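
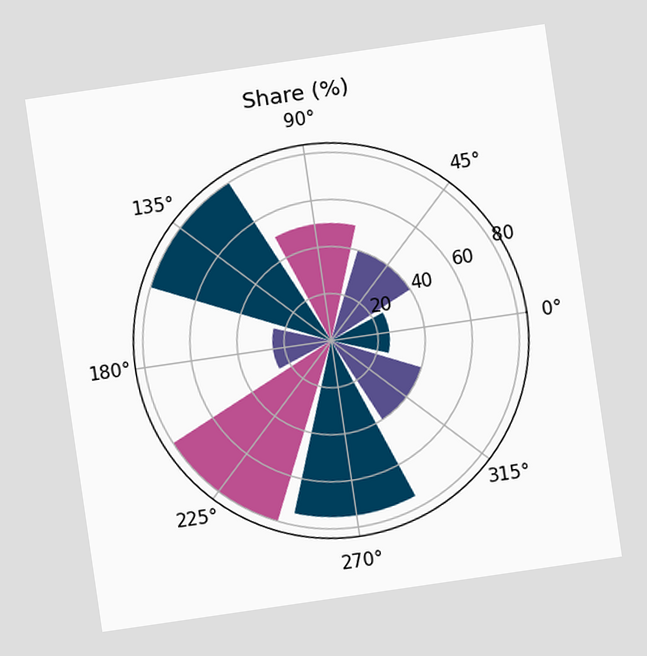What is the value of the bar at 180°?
25%

The chart is tilted about 8° counter-clockwise. The bar at 180° reaches 25% on the radial axis.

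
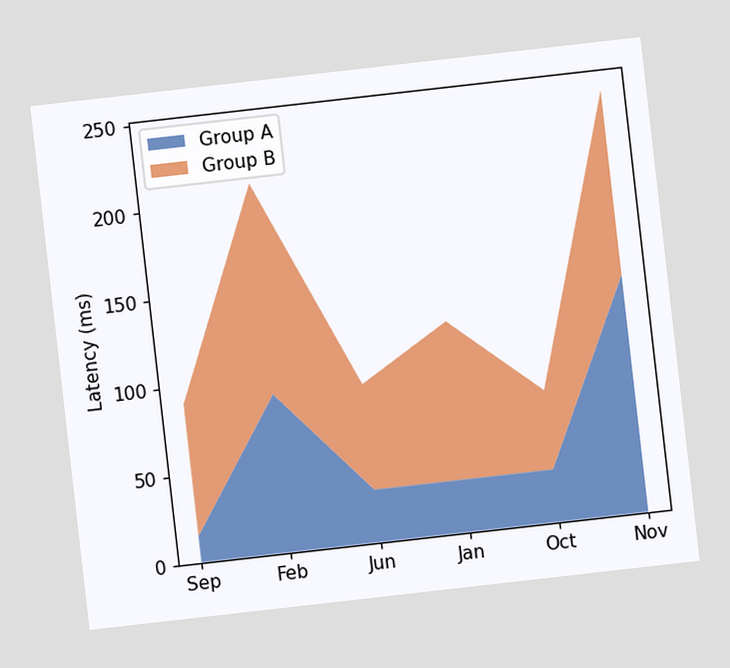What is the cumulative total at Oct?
The chart is tilted about 6° counter-clockwise. The stacked total at Oct reaches 75ms.

75ms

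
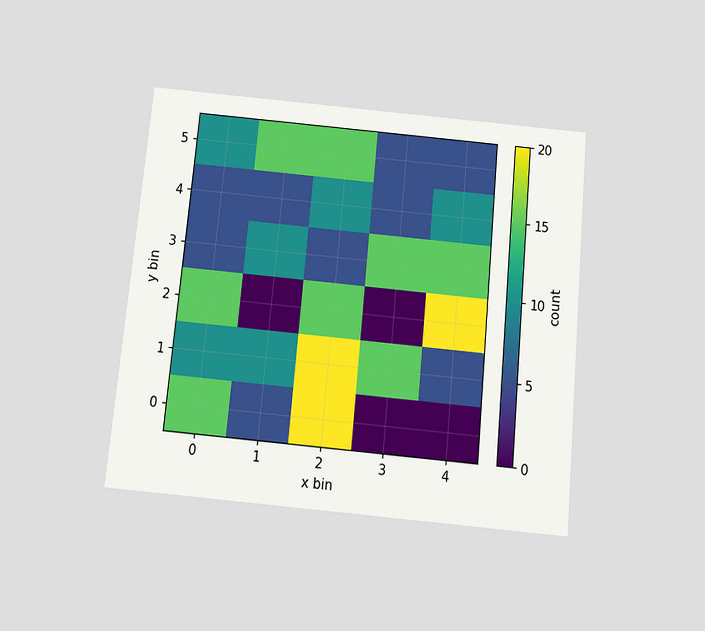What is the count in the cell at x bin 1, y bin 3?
10

The chart is tilted about 5° clockwise and viewed slightly from below. Matching the cell (1, 3) against the colorbar gives 10.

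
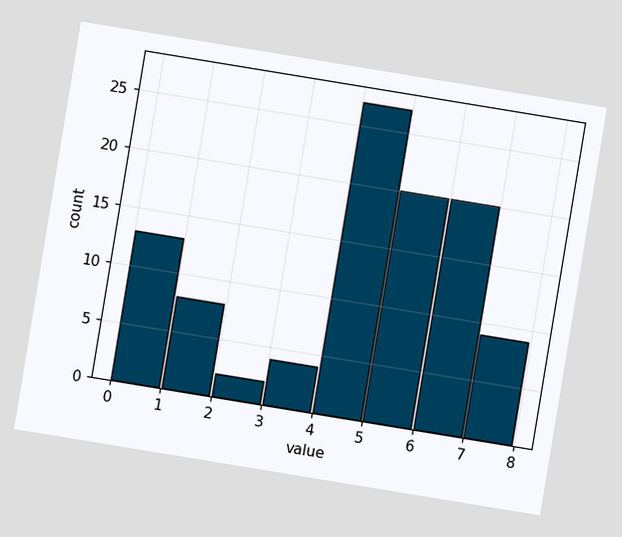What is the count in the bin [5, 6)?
20

The chart is tilted about 9° clockwise. The [5, 6) bin has height 20.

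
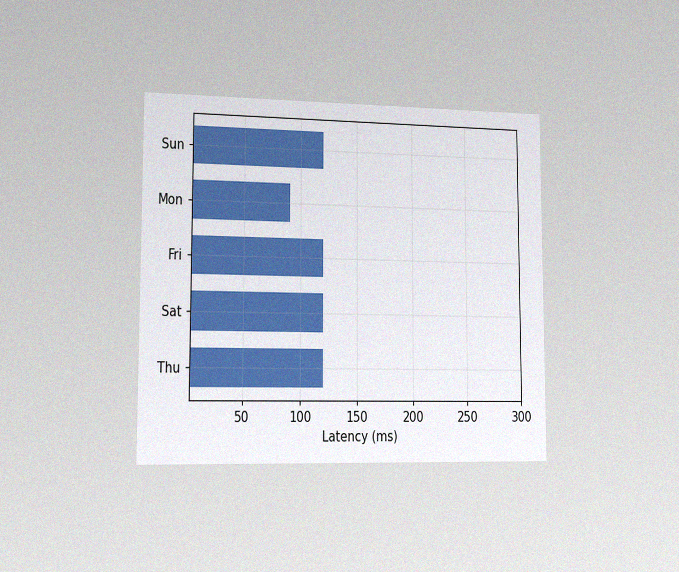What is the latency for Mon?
The chart is viewed slightly from the left, with some photo noise. Reading along the chart's x-axis, the Mon bar reaches 90ms.

90ms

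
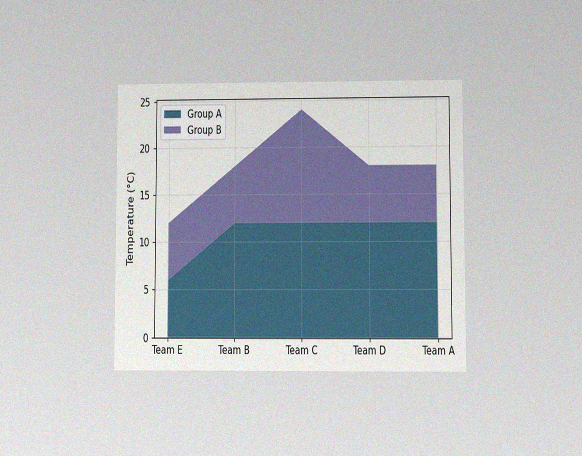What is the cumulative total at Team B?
The chart is viewed at a slight angle, with some photo noise. The stacked total at Team B reaches 18°C.

18°C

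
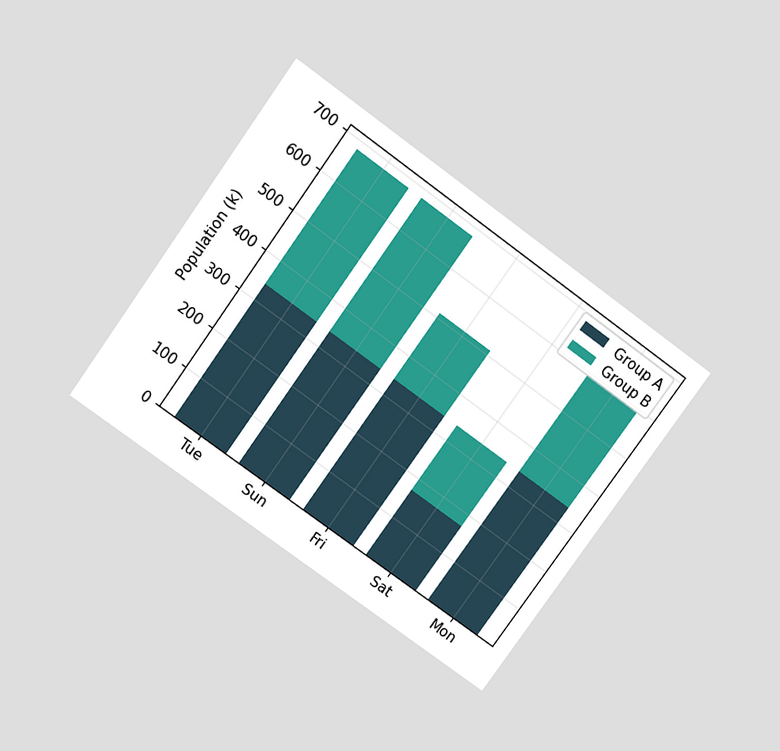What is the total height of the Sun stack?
680k

The chart is tilted about 36° clockwise and viewed slightly from above. The Sun stack's top reaches 680k on the y-axis.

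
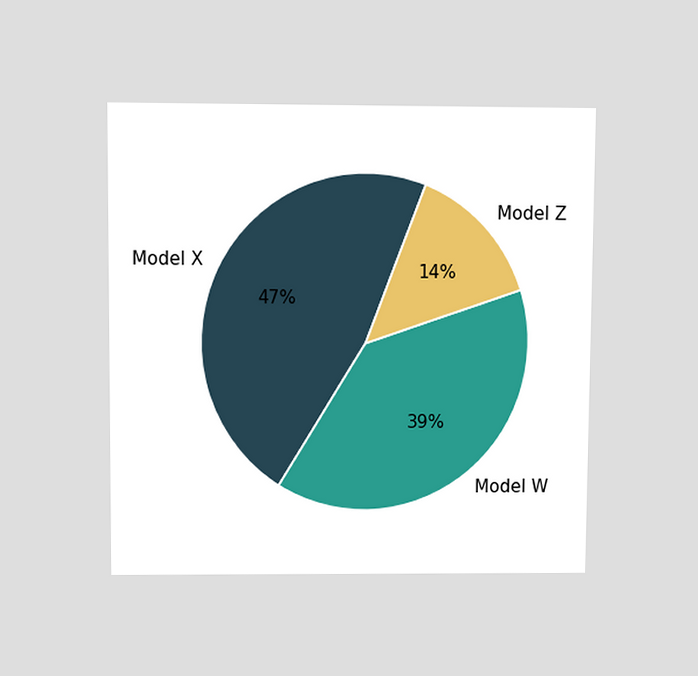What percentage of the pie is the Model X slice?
The chart is viewed slightly from above. The Model X slice takes up 47% of the pie.

47%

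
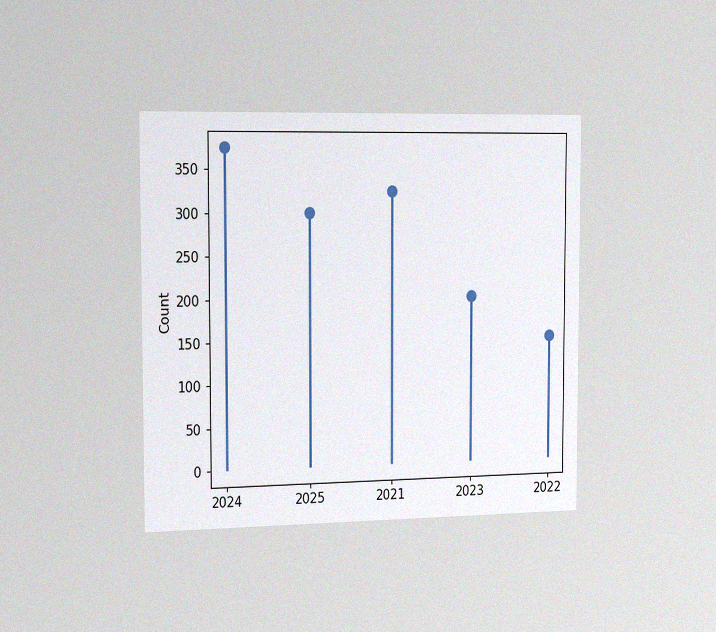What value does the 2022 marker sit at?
150

The chart is viewed slightly from the left, with some photo noise. The 2022 marker sits at 150.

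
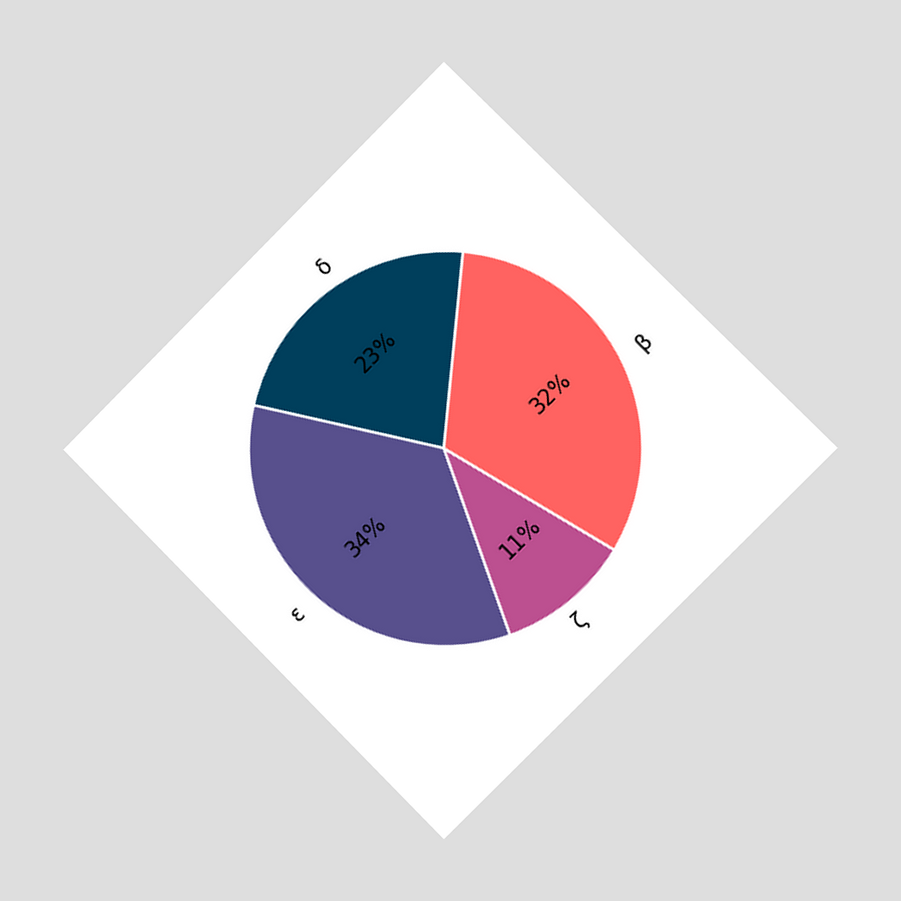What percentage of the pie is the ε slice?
34%

The chart is tilted about 45° counter-clockwise and viewed slightly from the right. The ε slice takes up 34% of the pie.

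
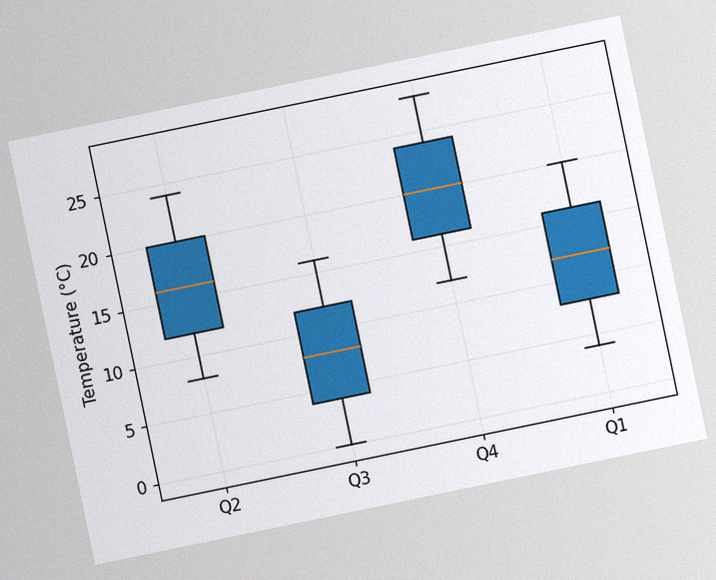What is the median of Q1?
12°C

The chart is tilted about 12° counter-clockwise, with some photo noise. The median line in the Q1 box sits at 12°C.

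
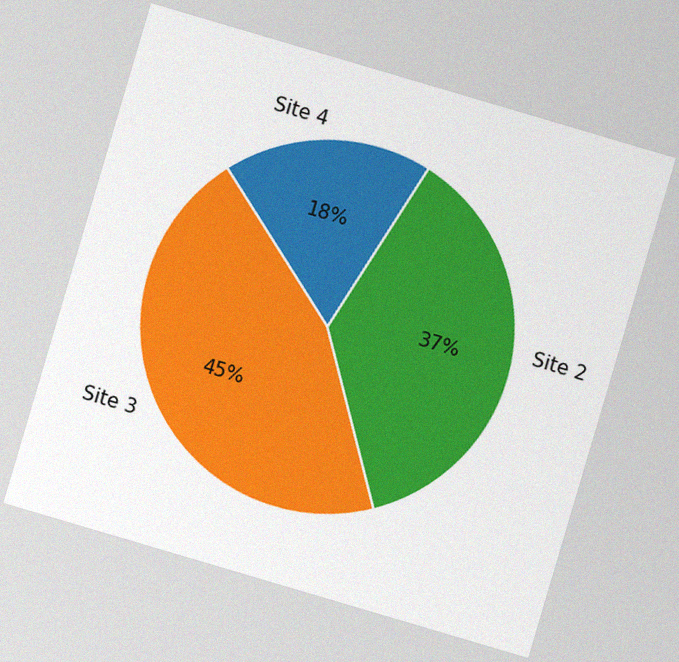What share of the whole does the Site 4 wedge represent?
The chart is tilted about 16° clockwise, with some photo noise. The Site 4 slice takes up 18% of the pie.

18%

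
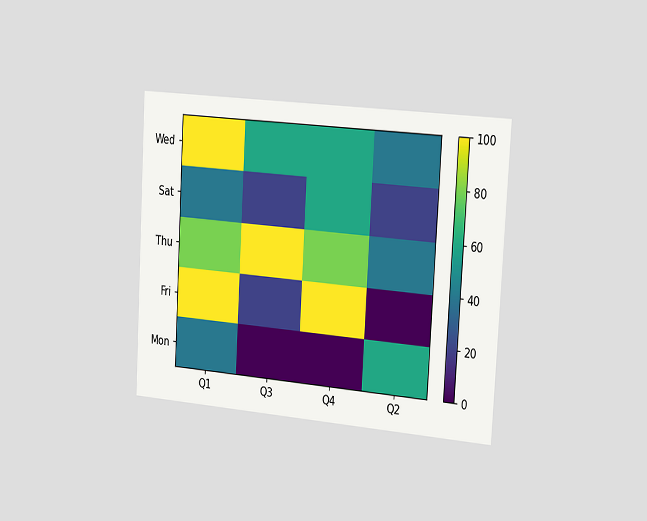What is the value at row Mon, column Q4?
0

The chart is tilted about 3° clockwise and viewed slightly from the right. Matching cell (Mon, Q4) against the colorbar gives 0.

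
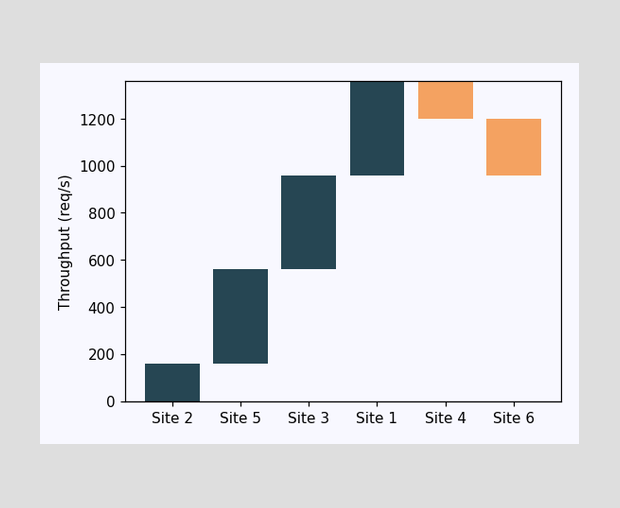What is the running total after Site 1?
After Site 1 the running total reaches 1360req/s.

1360req/s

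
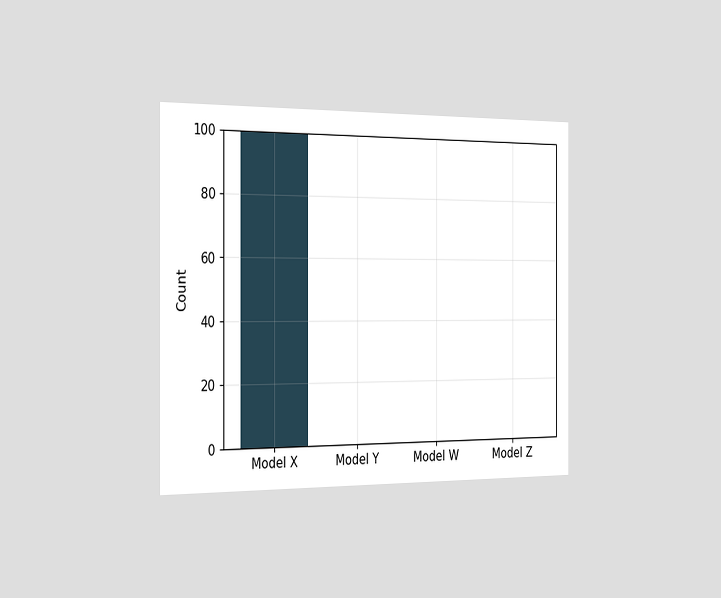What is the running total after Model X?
The chart is viewed slightly from the left. After Model X the running total reaches 100.

100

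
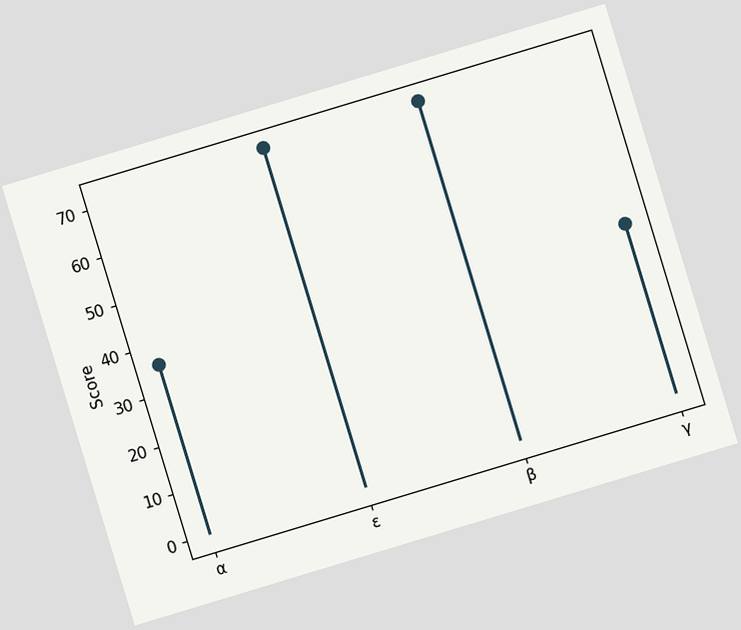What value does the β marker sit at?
72

The chart is tilted about 17° counter-clockwise. The β marker sits at 72.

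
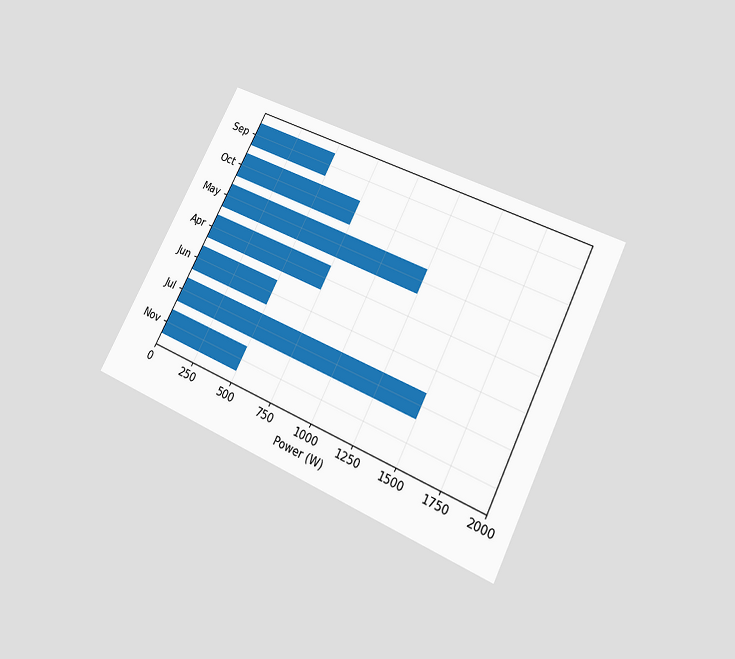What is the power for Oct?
750W

The chart is tilted about 26° clockwise and viewed slightly from below. Reading along the chart's x-axis, the Oct bar reaches 750W.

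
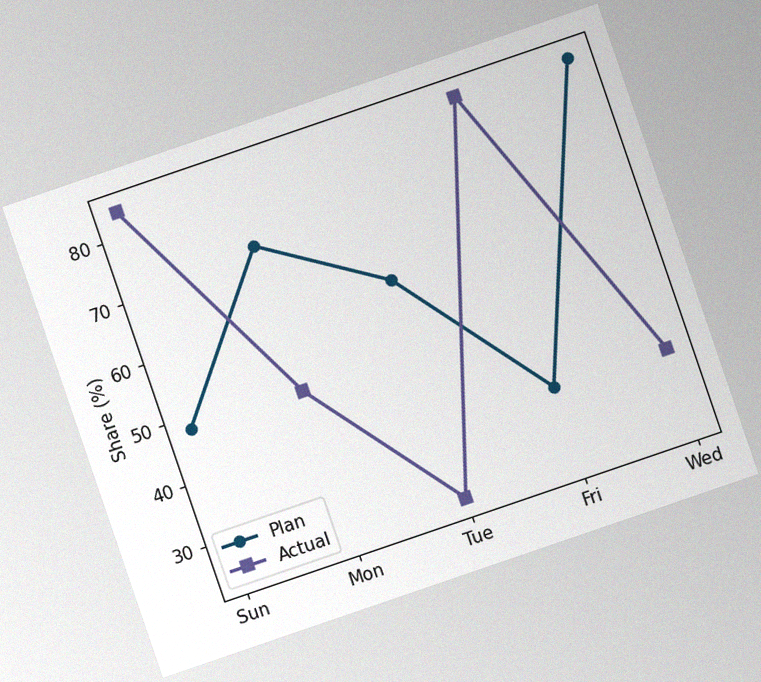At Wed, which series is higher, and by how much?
The chart is tilted about 19° counter-clockwise, with some photo noise. At Wed, Plan sits above the other line by 48%.

Plan, by 48%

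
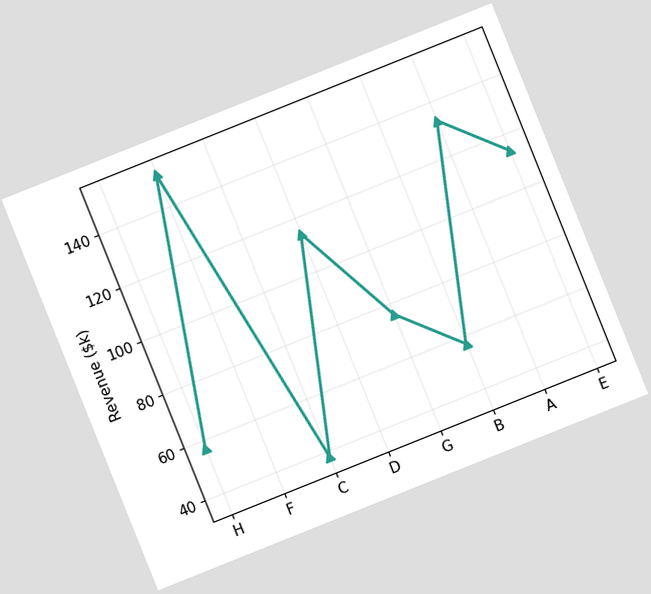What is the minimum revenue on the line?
$38k

The chart is tilted about 22° counter-clockwise. The lowest point is at C, and reading across to the y-axis gives $38k.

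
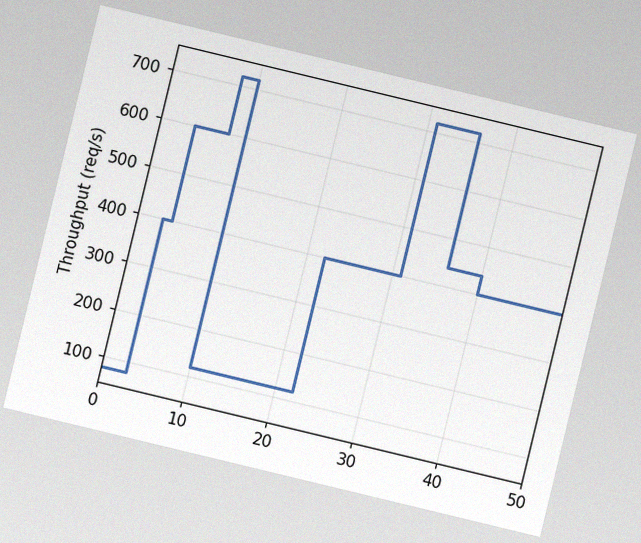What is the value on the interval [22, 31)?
The chart is tilted about 14° clockwise, with some photo noise. On [22, 31) the step sits at 400req/s.

400req/s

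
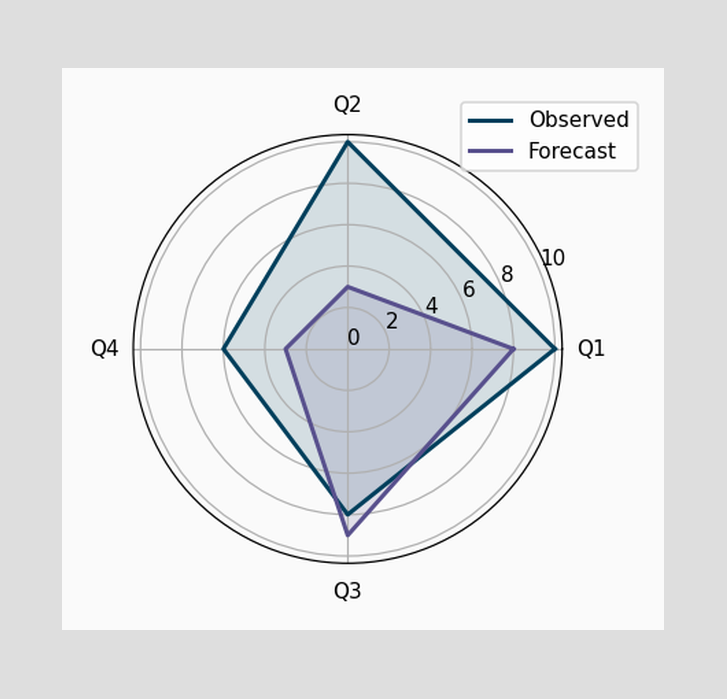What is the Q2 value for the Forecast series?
On the Q2 axis, Forecast reaches 3.

3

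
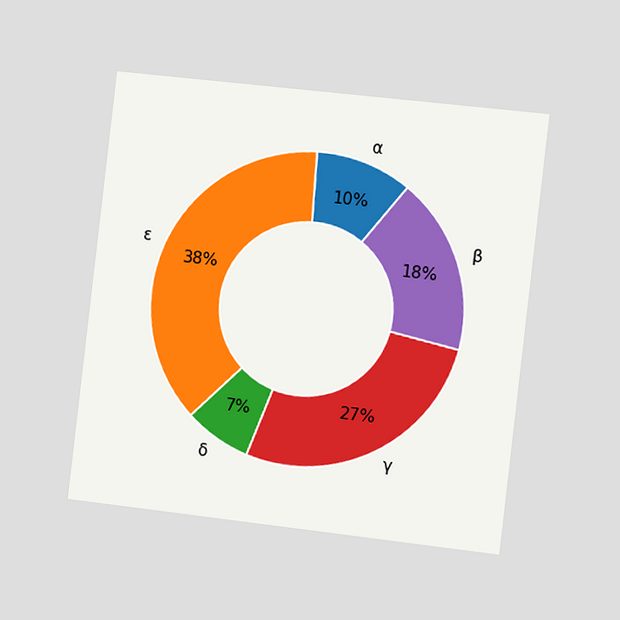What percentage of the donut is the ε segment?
The chart is tilted about 7° clockwise and viewed slightly from the right. The ε segment takes up 38% of the ring.

38%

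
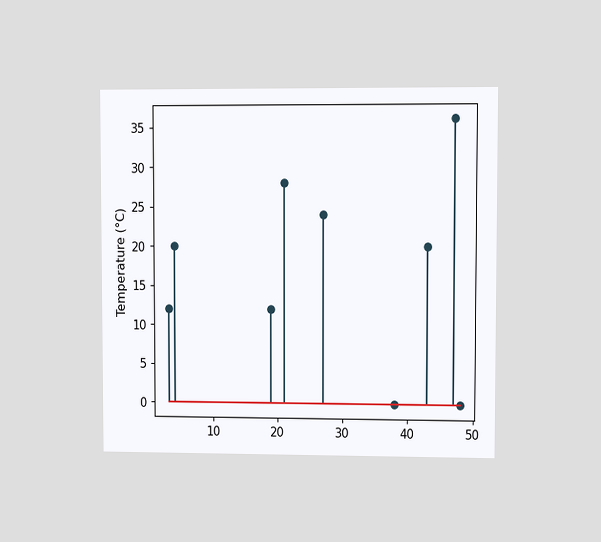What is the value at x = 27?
24°C

The chart is viewed at a slight angle. The stem at x=27 reaches 24°C.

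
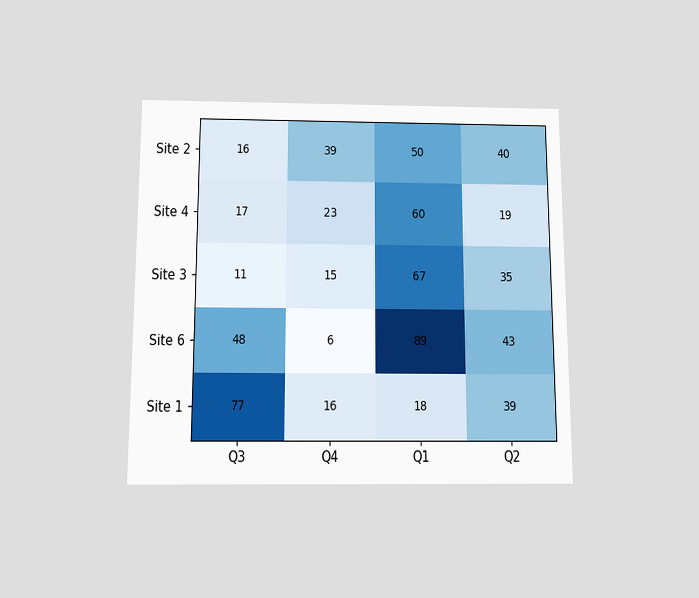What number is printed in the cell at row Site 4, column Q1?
The chart is viewed slightly from below. The (Site 4, Q1) cell reads 60.

60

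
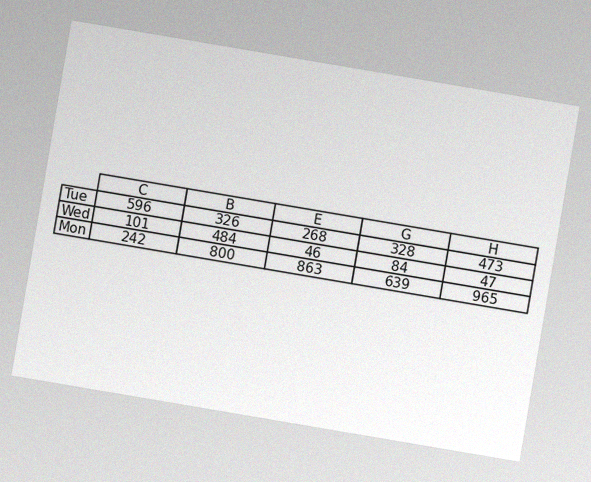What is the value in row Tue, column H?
473

The chart is tilted about 10° clockwise, with some photo noise. The (Tue, H) cell reads 473.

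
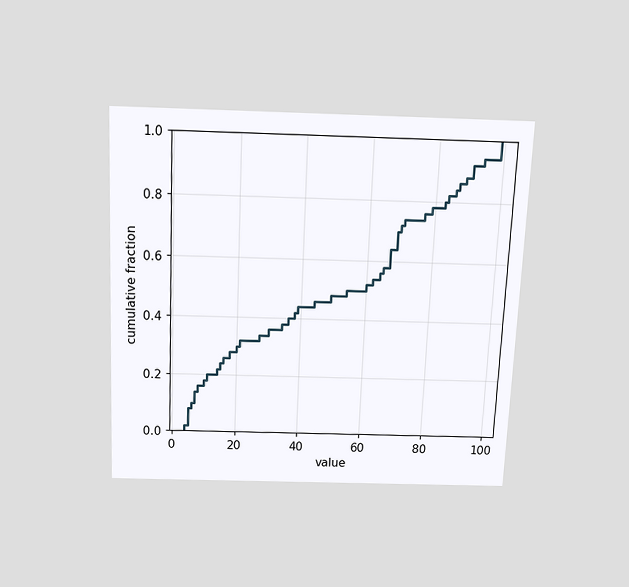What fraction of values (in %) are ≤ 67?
64%

The chart is tilted about 2° clockwise and viewed slightly from above. At x=67 the ECDF step is at 64%.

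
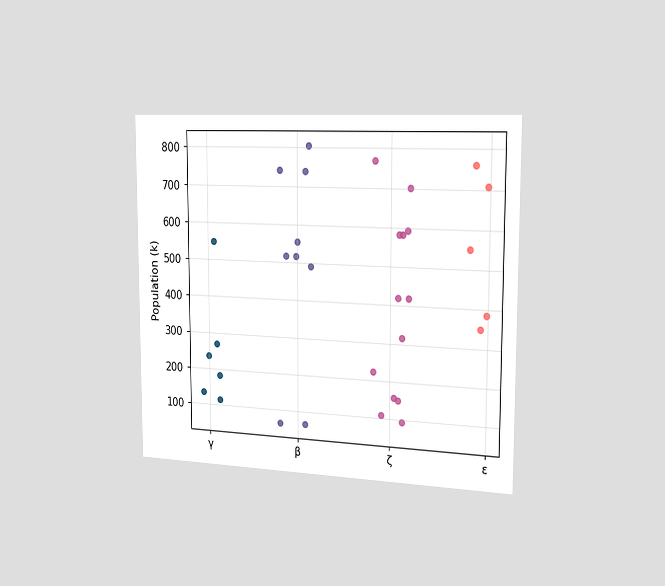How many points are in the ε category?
5

The chart is viewed slightly from the right. Counting the markers in the ε column gives 5.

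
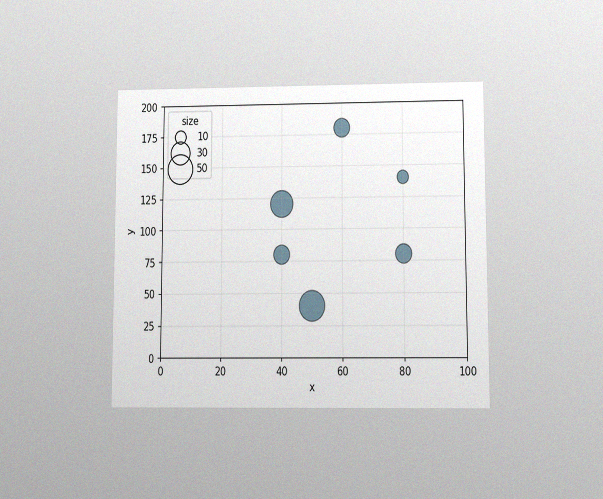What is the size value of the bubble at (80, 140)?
The chart is viewed at a slight angle, with some photo noise. Matching the bubble at (80, 140) against the size legend gives 10.

10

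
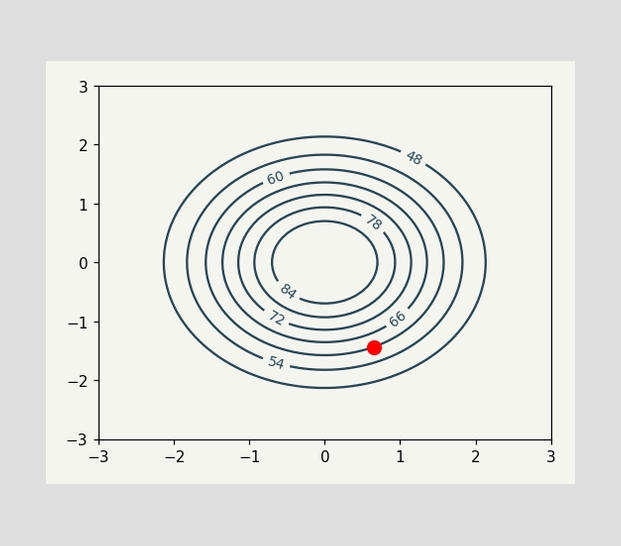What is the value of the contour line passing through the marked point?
The marked point sits on the contour labelled 60.

60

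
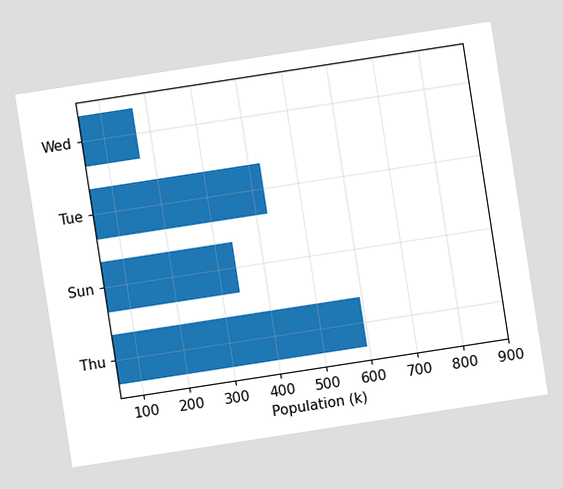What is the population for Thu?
595k

The chart is tilted about 9° counter-clockwise. Reading along the chart's x-axis, the Thu bar reaches 595k.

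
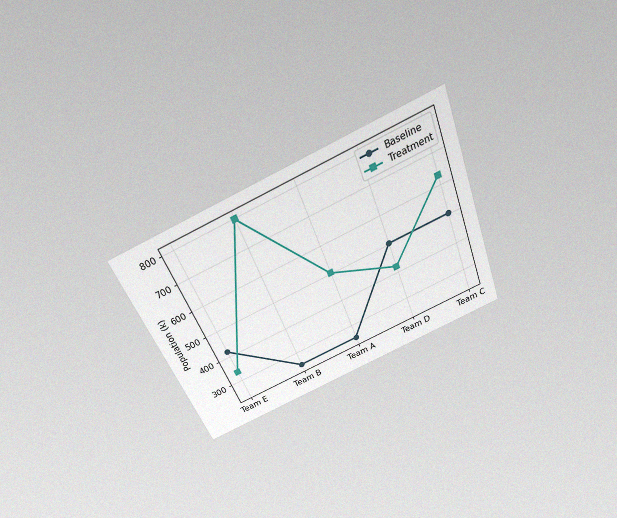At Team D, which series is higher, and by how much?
The chart is tilted about 22° counter-clockwise and viewed slightly from above, with some photo noise. At Team D, Baseline sits above the other line by 84k.

Baseline, by 84k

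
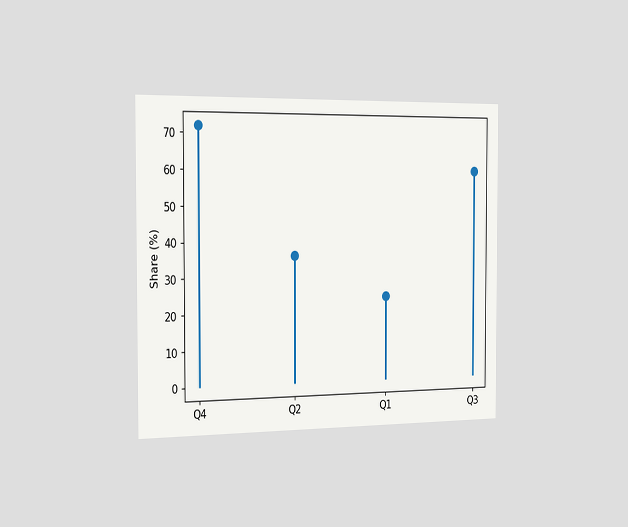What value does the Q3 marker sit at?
The chart is viewed slightly from the left. The Q3 marker sits at 60%.

60%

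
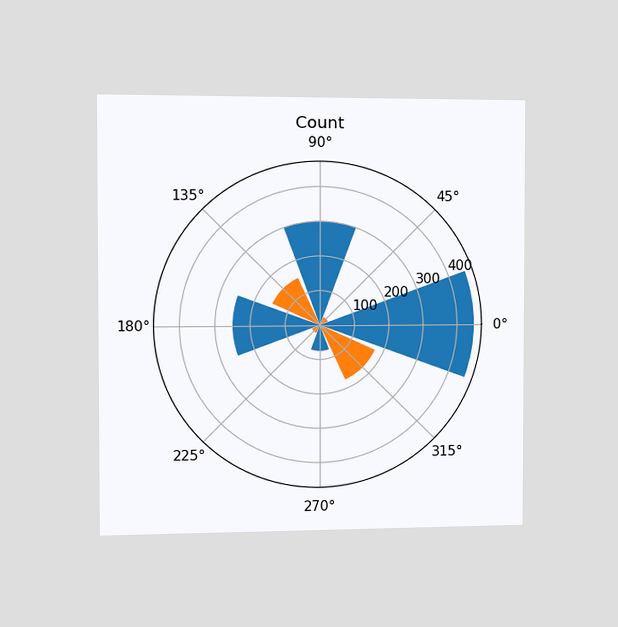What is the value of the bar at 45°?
25

The chart is viewed slightly from the left. The bar at 45° reaches 25 on the radial axis.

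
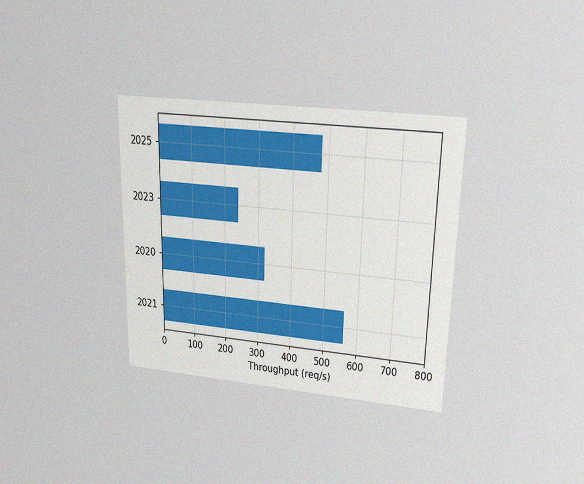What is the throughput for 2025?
480req/s

The chart is viewed slightly from above, with some photo noise. Reading along the chart's x-axis, the 2025 bar reaches 480req/s.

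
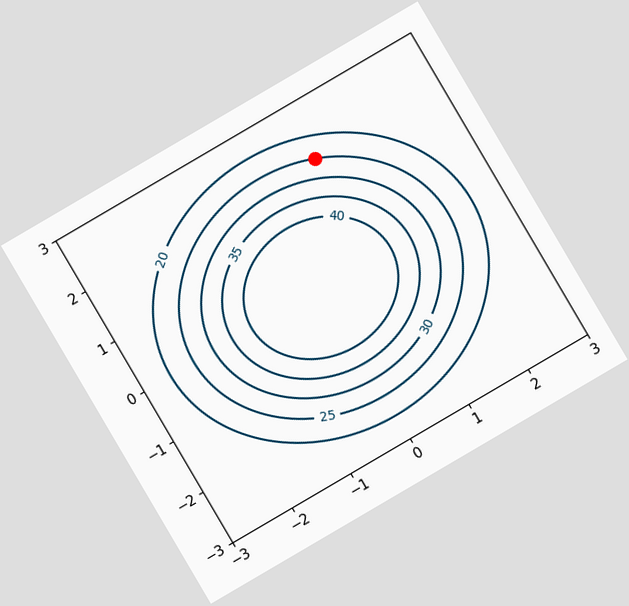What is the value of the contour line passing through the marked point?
The chart is tilted about 30° counter-clockwise. The marked point sits on the contour labelled 25.

25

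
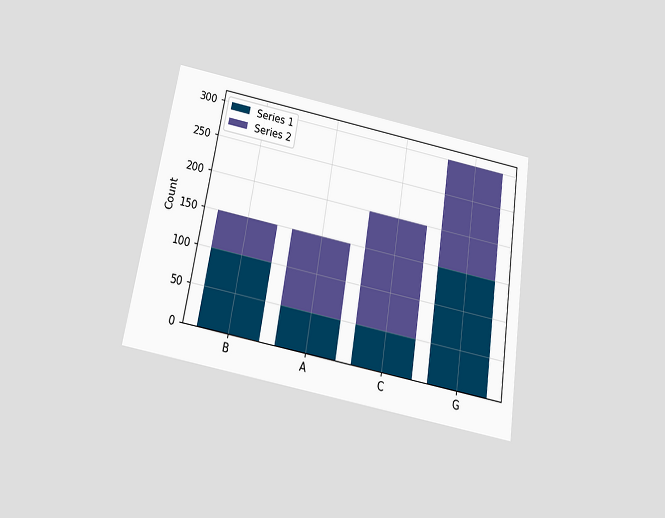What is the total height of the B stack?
150

The chart is tilted about 9° clockwise and viewed slightly from below. The B stack's top reaches 150 on the y-axis.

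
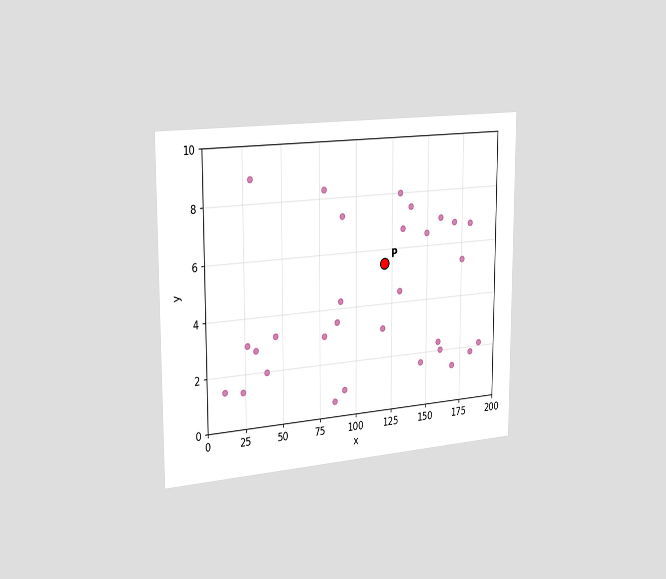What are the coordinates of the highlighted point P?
(120, 5.5)

The chart is viewed slightly from the left. Following the gridlines from P to each axis, P sits at (120, 5.5).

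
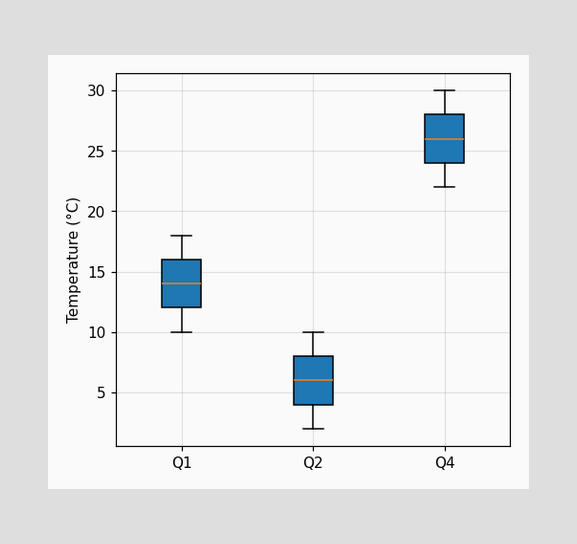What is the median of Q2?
6°C

The median line in the Q2 box sits at 6°C.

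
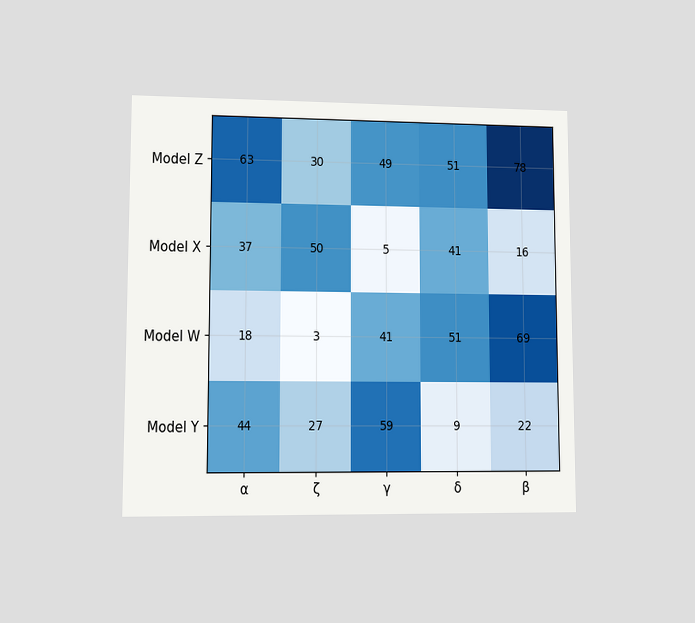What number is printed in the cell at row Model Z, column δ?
The chart is viewed at a slight angle. The (Model Z, δ) cell reads 51.

51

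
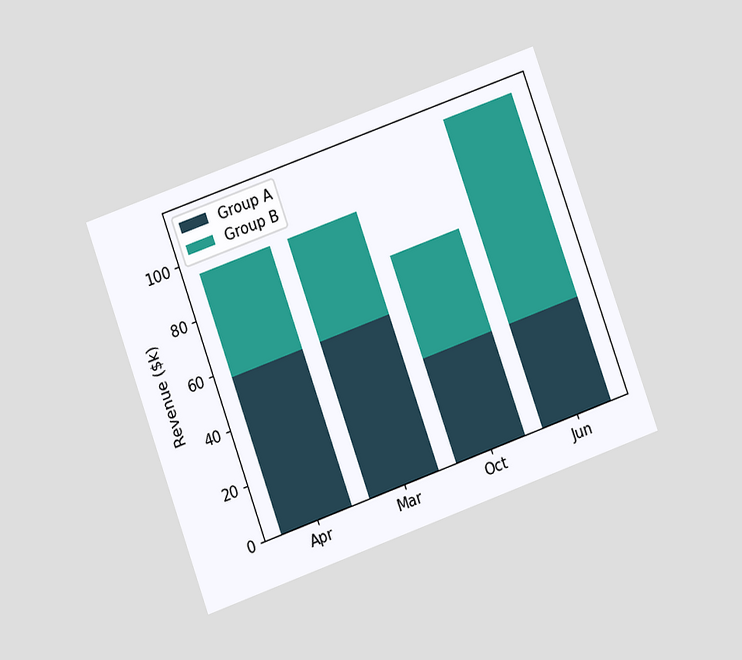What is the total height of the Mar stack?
The chart is tilted about 20° counter-clockwise and viewed at a slight angle. The Mar stack's top reaches $95k on the y-axis.

$95k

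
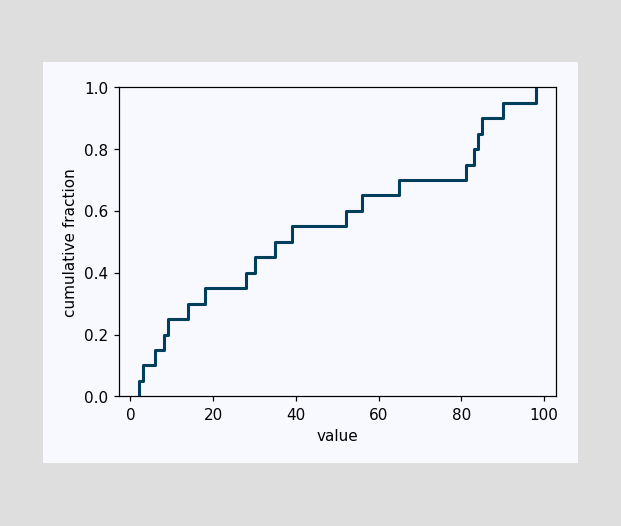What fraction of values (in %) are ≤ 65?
At x=65 the ECDF step is at 70%.

70%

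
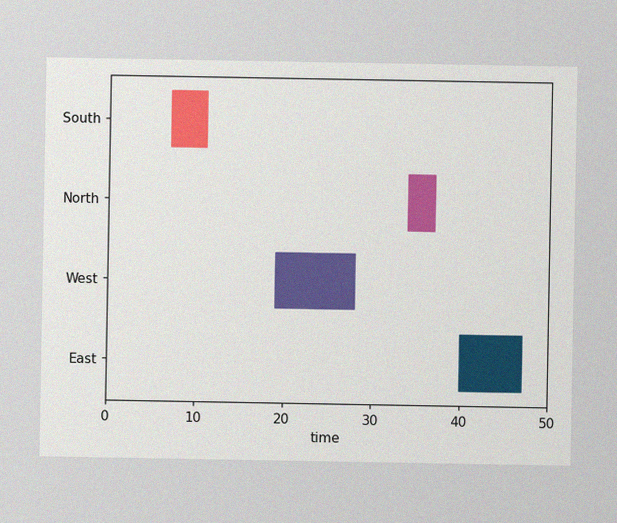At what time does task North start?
34

The image has some photo noise and uneven lighting. The North bar begins at t=34.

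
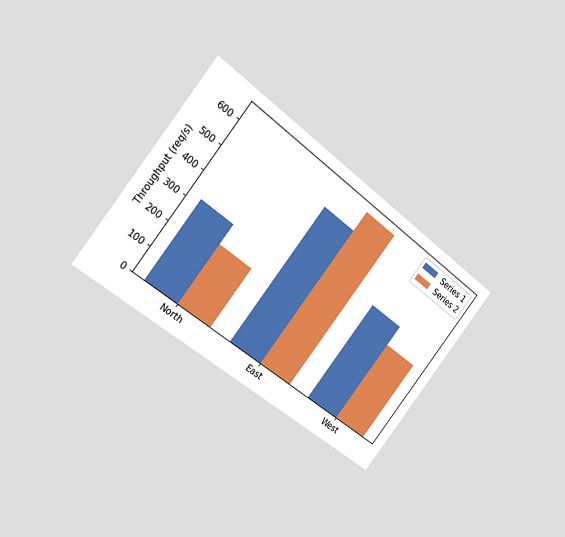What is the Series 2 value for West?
The chart is tilted about 38° clockwise and viewed at a slight angle. The Series 2 bar at West reaches 320req/s on the y-axis.

320req/s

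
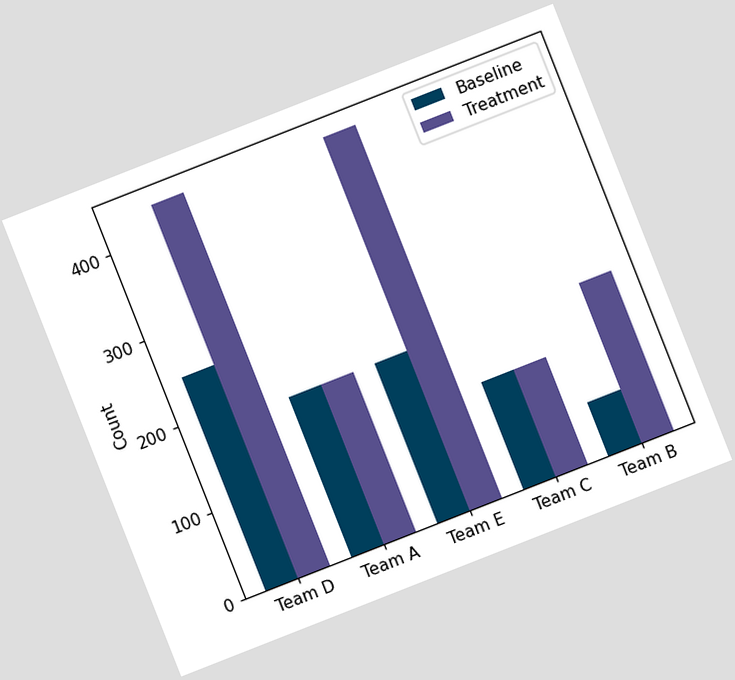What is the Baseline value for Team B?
The chart is tilted about 21° counter-clockwise. The Baseline bar at Team B reaches 62 on the y-axis.

62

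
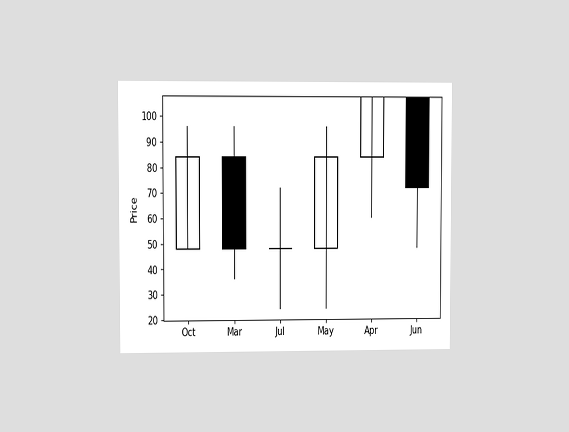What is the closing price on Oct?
84

The chart is viewed at a slight angle. The Oct candle closes at 84.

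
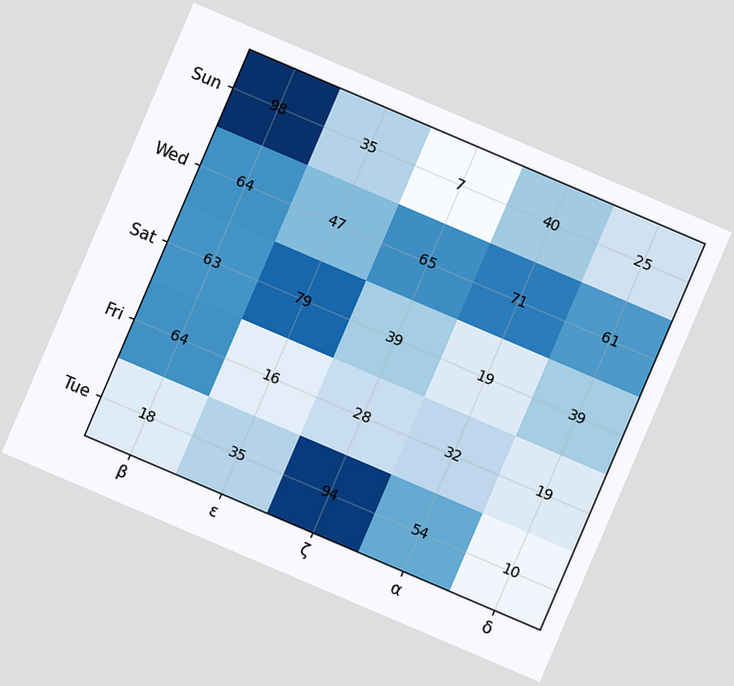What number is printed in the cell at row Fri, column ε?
16

The chart is tilted about 23° clockwise. The (Fri, ε) cell reads 16.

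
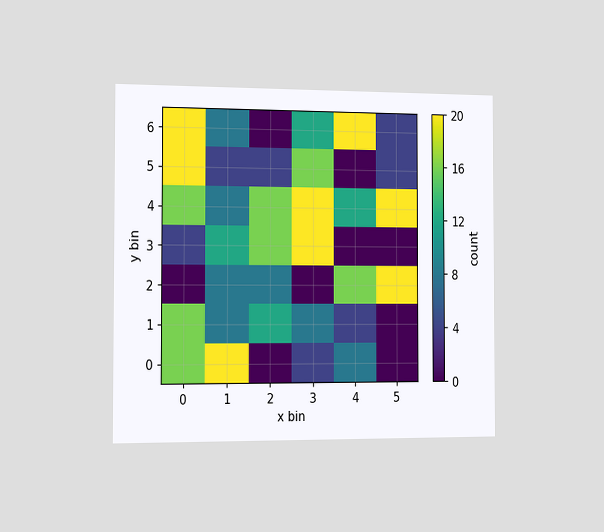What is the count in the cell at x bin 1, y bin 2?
The chart is viewed slightly from the left. Matching the cell (1, 2) against the colorbar gives 8.

8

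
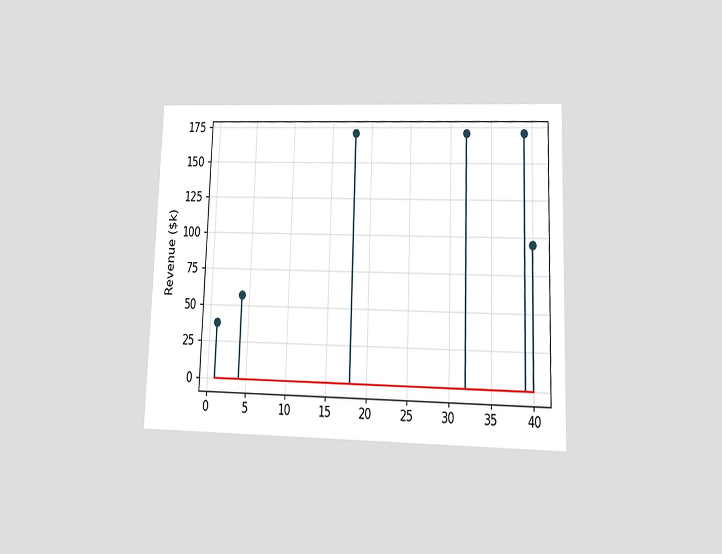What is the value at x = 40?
The chart is viewed at a slight angle. The stem at x=40 reaches $95k.

$95k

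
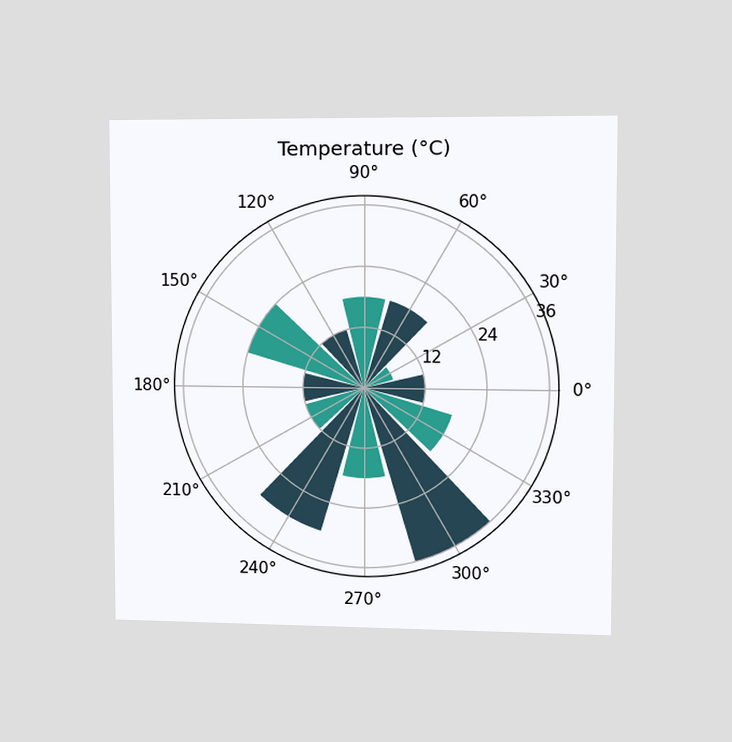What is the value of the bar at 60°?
The chart is viewed slightly from the right. The bar at 60° reaches 18°C on the radial axis.

18°C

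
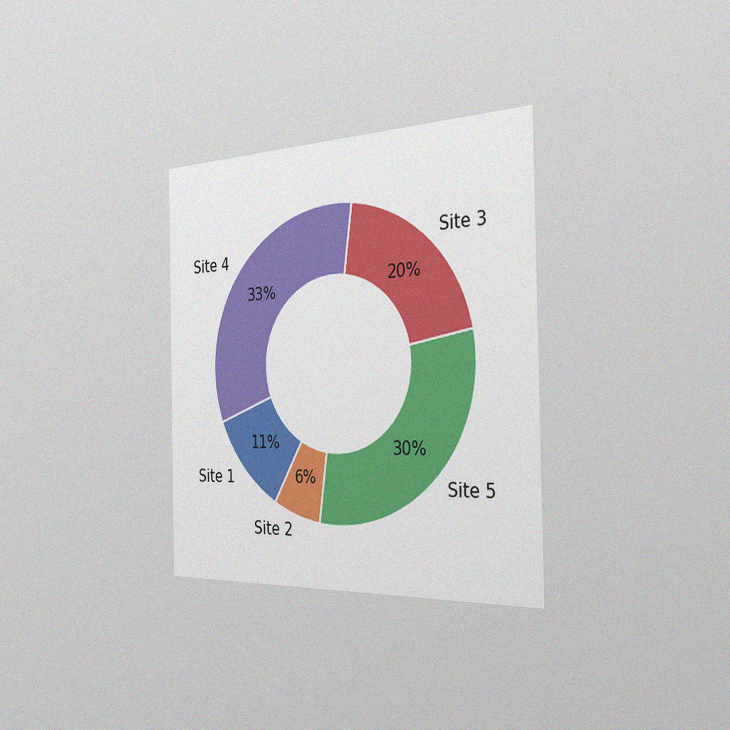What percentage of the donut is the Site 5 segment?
The chart is viewed slightly from the right, with some photo noise. The Site 5 segment takes up 30% of the ring.

30%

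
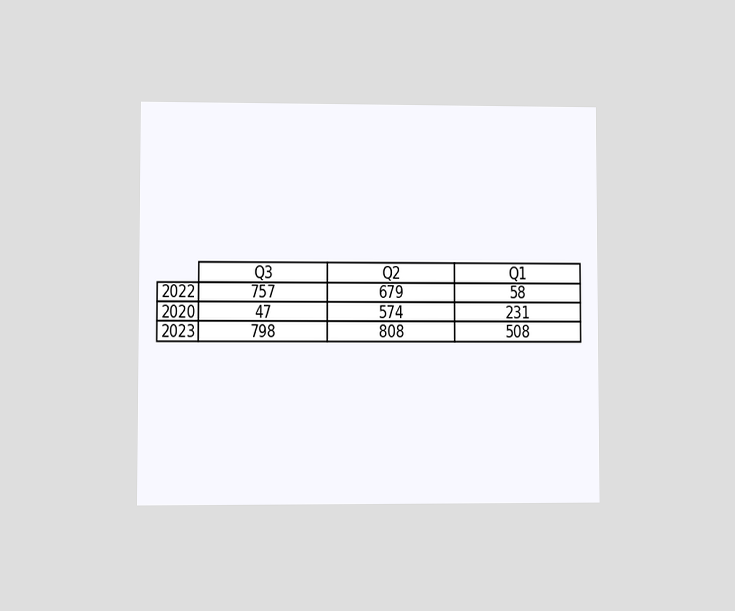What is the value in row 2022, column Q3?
The chart is viewed at a slight angle. The (2022, Q3) cell reads 757.

757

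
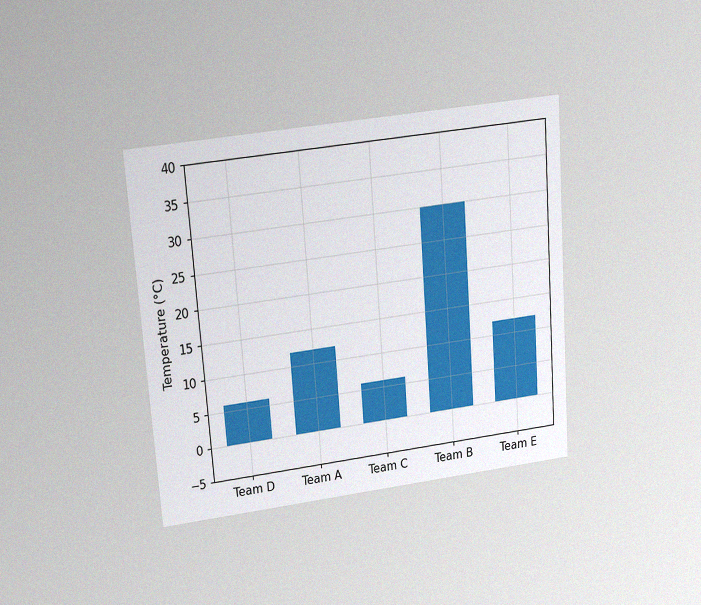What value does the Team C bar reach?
6°C

The chart is tilted about 4° counter-clockwise and viewed slightly from above, with some photo noise. Reading along the chart's y-axis, the Team C bar reaches 6°C.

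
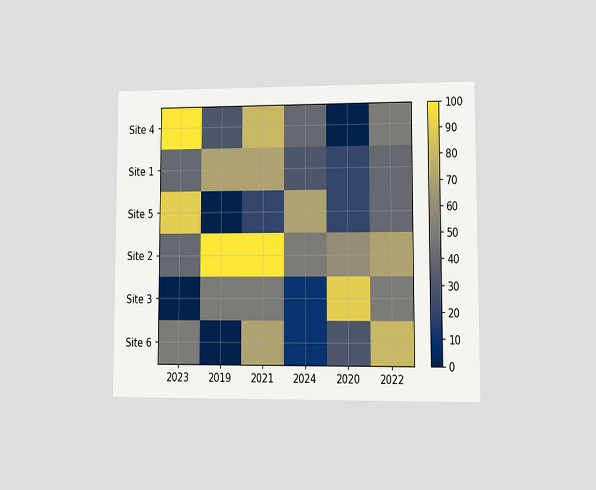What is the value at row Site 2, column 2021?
The chart is viewed at a slight angle. Matching cell (Site 2, 2021) against the colorbar gives 100.

100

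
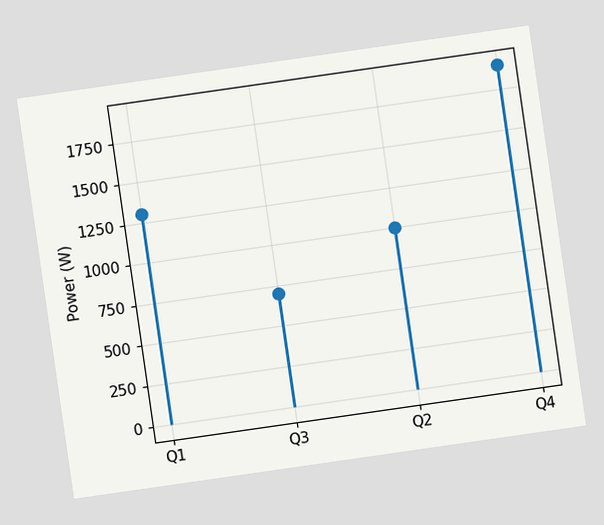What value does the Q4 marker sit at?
1900W

The chart is tilted about 8° counter-clockwise. The Q4 marker sits at 1900W.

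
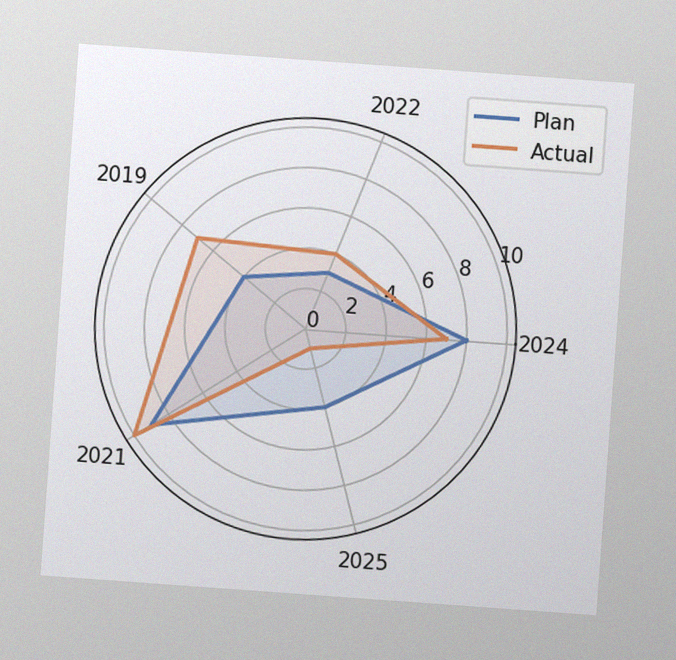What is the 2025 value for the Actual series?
1

The chart is tilted about 4° clockwise, with some photo noise. On the 2025 axis, Actual reaches 1.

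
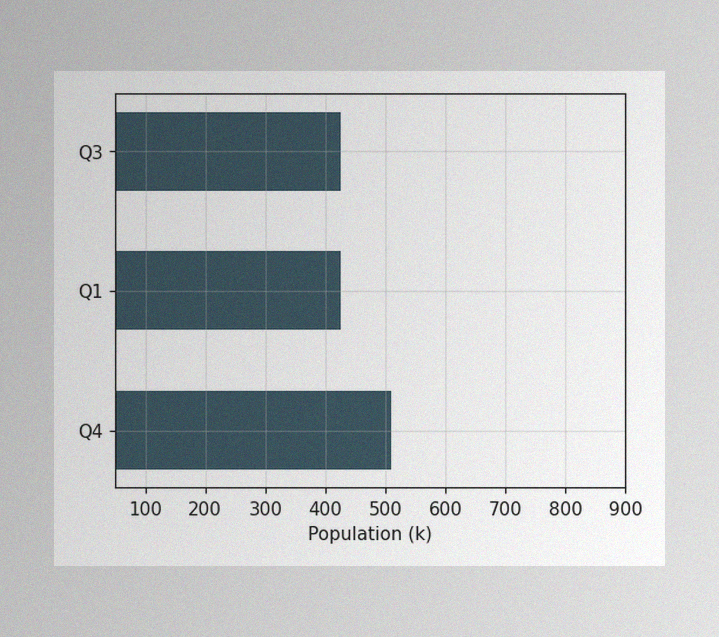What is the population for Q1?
The image has some photo noise and uneven lighting. Reading along the chart's x-axis, the Q1 bar reaches 425k.

425k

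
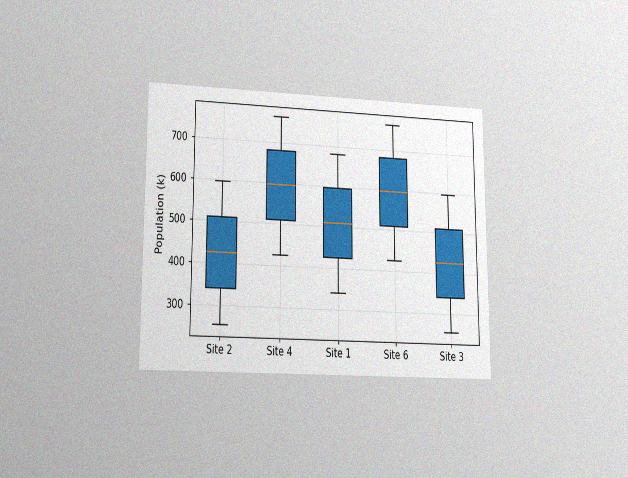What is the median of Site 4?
The chart is viewed at a slight angle, with some photo noise. The median line in the Site 4 box sits at 595k.

595k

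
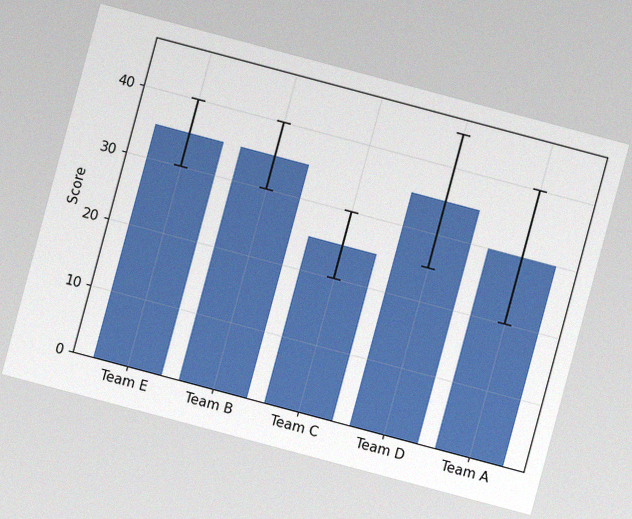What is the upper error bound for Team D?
The chart is tilted about 15° clockwise, with some photo noise. The Team D bar's upper whisker reaches 45.

45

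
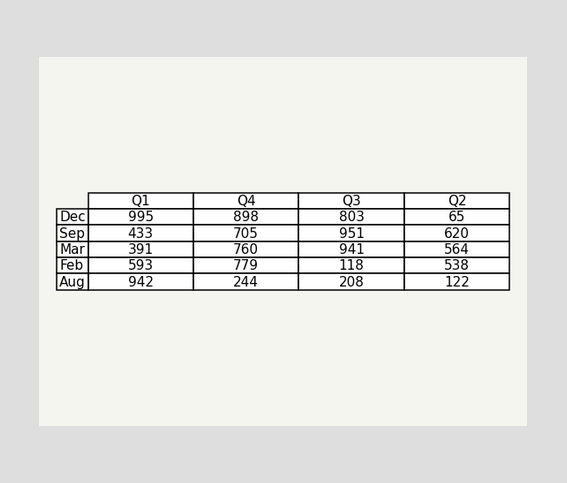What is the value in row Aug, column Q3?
208

The (Aug, Q3) cell reads 208.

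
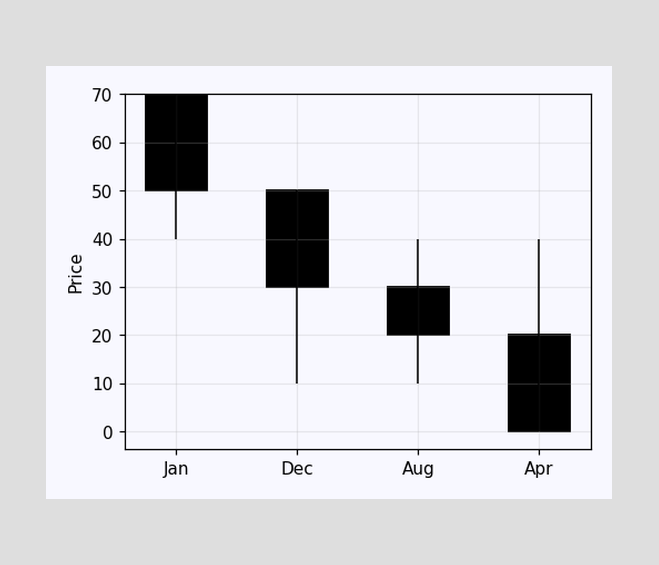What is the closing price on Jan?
The Jan candle closes at 50.

50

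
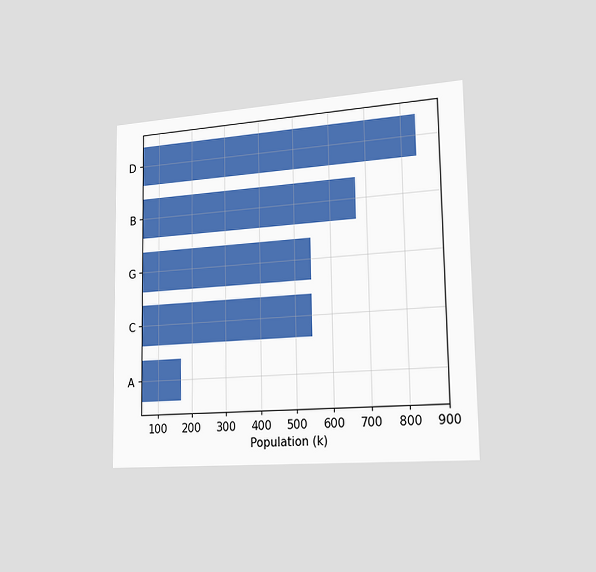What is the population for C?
The chart is viewed slightly from the right. Reading along the chart's x-axis, the C bar reaches 546k.

546k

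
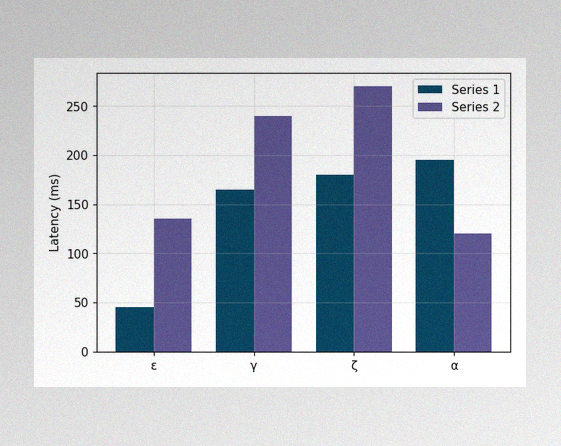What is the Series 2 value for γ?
240ms

The image has some photo noise and uneven lighting. The Series 2 bar at γ reaches 240ms on the y-axis.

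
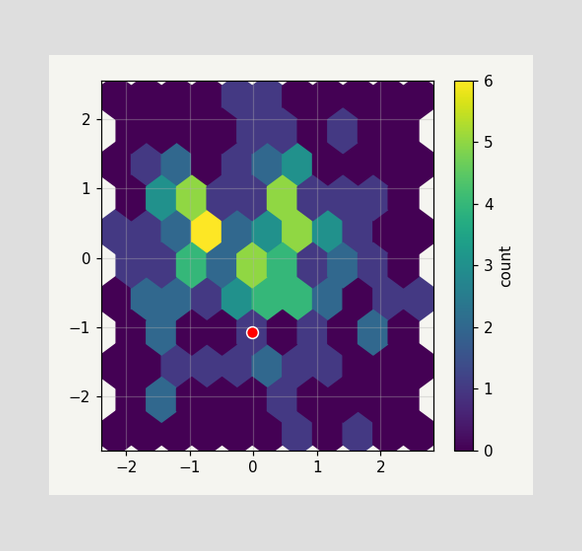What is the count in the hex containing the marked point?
1

The marked hex reads 1 on the colorbar.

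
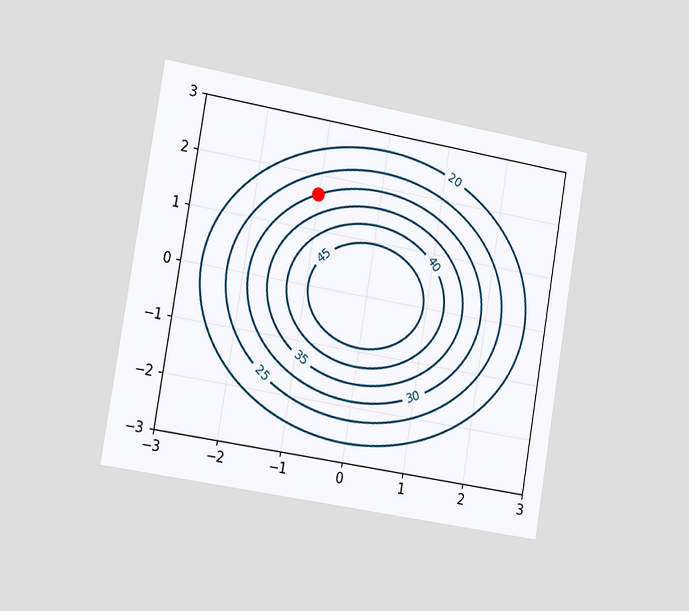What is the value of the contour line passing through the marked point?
The chart is tilted about 9° clockwise and viewed slightly from the left. The marked point sits on the contour labelled 30.

30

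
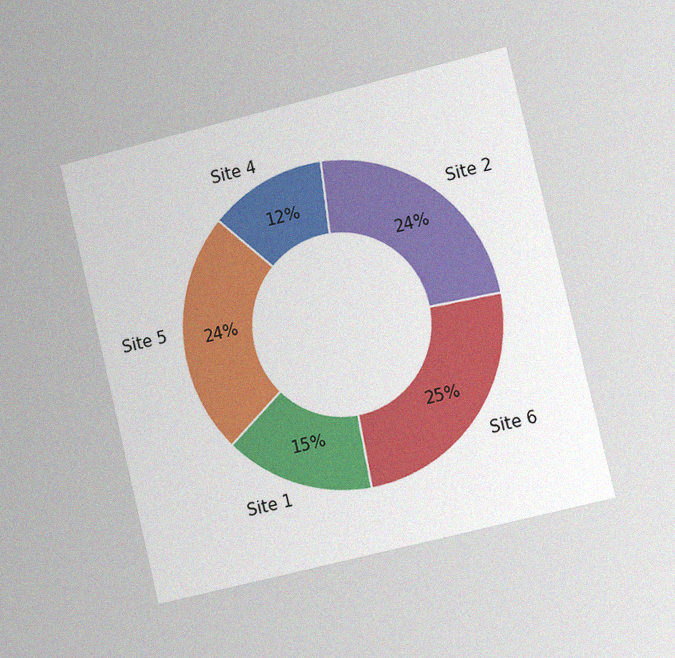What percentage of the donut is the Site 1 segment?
15%

The chart is tilted about 13° counter-clockwise and viewed slightly from the right, with some photo noise. The Site 1 segment takes up 15% of the ring.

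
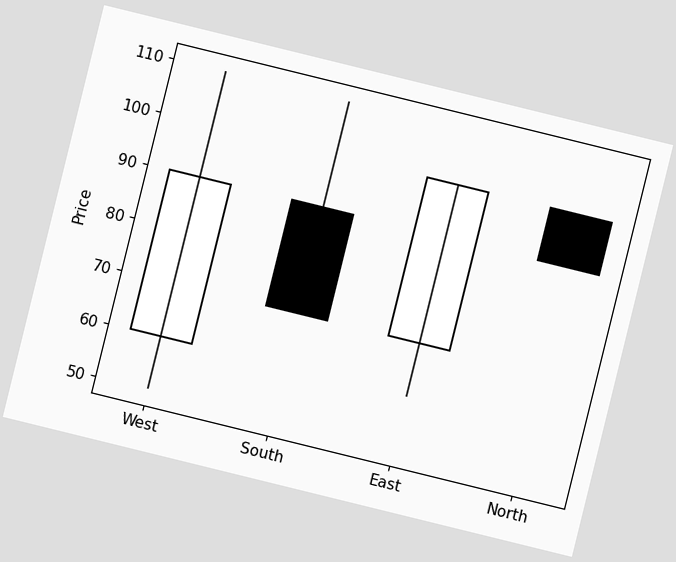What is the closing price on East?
100

The chart is tilted about 14° clockwise. The East candle closes at 100.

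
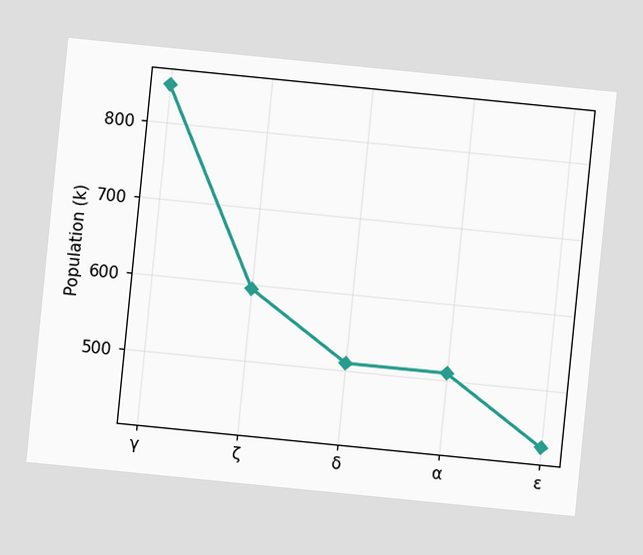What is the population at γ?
The chart is tilted about 6° clockwise. At γ, the line is at 850k.

850k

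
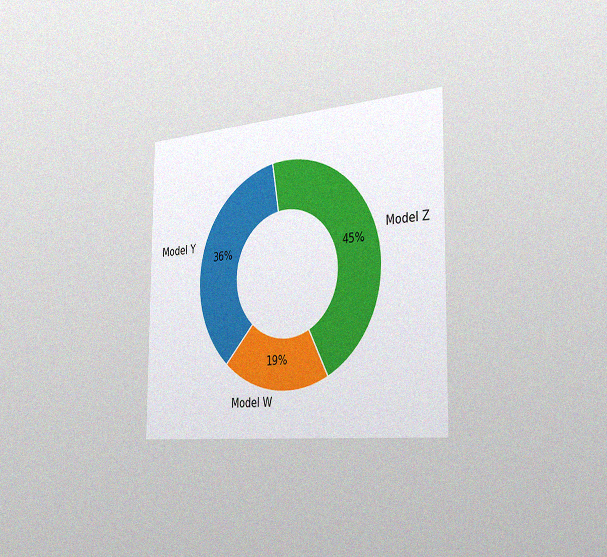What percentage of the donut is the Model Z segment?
The chart is viewed slightly from the right, with some photo noise. The Model Z segment takes up 45% of the ring.

45%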